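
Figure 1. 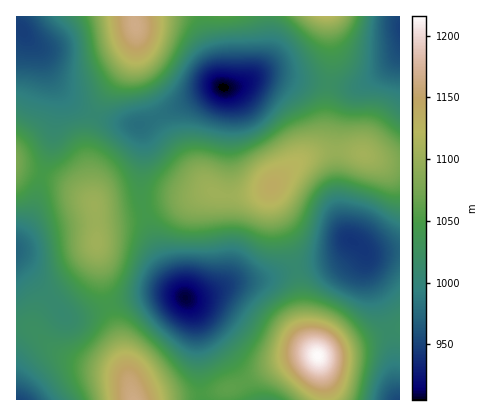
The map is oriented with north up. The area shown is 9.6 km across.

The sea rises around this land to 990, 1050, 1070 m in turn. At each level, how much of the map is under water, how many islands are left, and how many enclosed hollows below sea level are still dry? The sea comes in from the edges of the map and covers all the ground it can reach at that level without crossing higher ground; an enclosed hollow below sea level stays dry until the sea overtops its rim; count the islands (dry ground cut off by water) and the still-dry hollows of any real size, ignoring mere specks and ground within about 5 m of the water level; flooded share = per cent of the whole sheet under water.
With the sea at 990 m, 10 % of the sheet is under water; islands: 0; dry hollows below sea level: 2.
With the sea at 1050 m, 63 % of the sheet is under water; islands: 1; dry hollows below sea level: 0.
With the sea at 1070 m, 74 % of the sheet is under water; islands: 1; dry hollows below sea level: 0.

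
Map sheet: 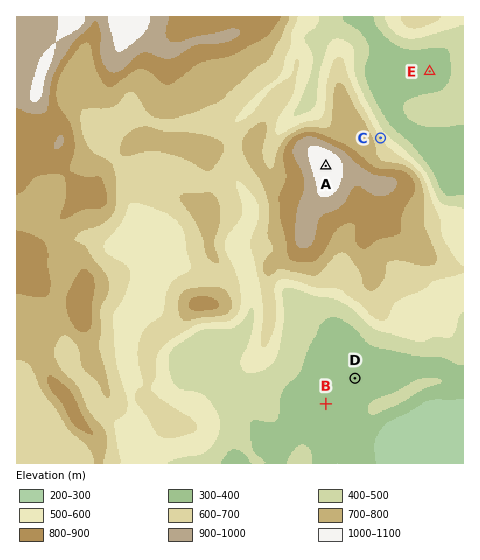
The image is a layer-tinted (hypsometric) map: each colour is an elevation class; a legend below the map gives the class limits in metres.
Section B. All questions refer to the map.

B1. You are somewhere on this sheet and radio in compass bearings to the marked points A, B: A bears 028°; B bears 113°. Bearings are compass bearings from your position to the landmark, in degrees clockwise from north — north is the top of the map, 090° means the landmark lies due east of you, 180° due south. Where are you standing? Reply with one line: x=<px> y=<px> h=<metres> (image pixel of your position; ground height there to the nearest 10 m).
x=223 y=360 h=440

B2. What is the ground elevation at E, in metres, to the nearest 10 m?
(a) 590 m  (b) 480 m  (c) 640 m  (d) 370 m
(d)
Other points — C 600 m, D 330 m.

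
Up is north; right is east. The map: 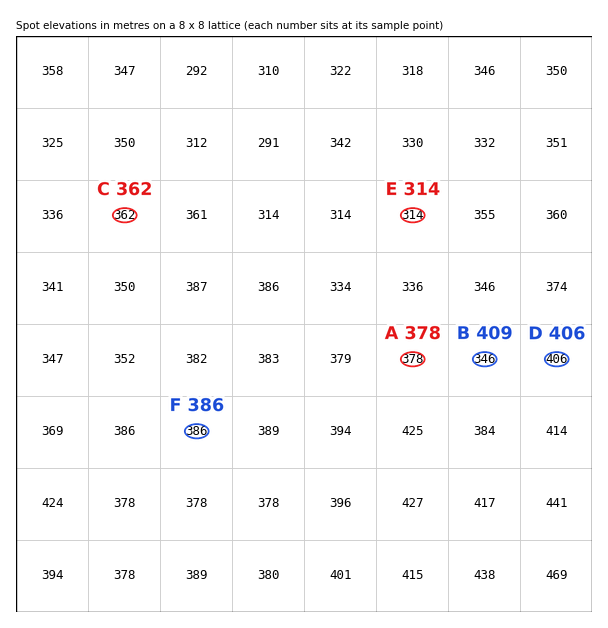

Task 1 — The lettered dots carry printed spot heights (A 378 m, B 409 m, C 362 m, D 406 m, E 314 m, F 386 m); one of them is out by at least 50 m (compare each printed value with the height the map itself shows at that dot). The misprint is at B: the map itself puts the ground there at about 346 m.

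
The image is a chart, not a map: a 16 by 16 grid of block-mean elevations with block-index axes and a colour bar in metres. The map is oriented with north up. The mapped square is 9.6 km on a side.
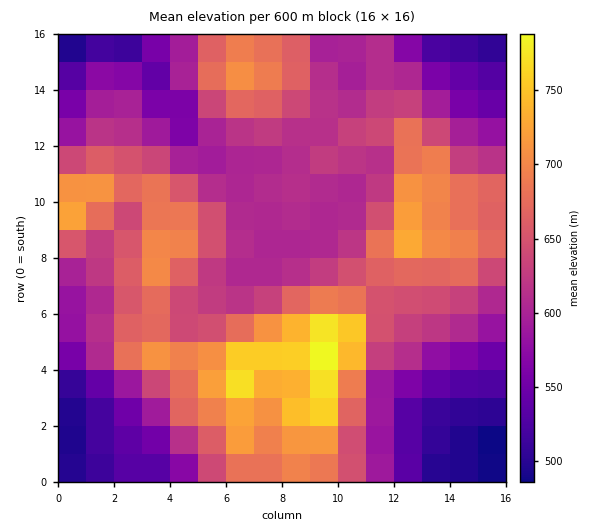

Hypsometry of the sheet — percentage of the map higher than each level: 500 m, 97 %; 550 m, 84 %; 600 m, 71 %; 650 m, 36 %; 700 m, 14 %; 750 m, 4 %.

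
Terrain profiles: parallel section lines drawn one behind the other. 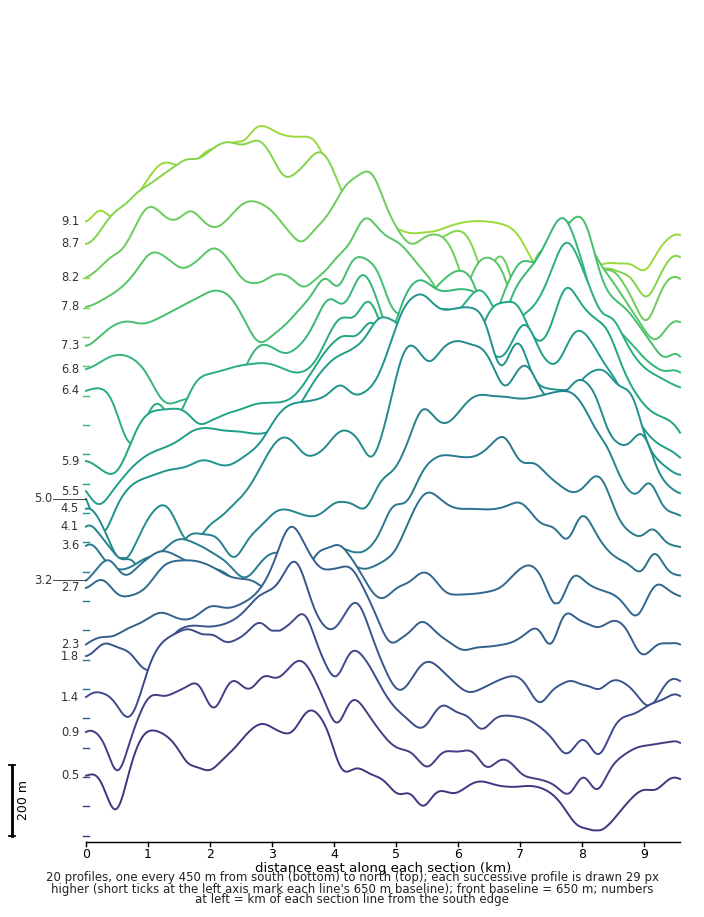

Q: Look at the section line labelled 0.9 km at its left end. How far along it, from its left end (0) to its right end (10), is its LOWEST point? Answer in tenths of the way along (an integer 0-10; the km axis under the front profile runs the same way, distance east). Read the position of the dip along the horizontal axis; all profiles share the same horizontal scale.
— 8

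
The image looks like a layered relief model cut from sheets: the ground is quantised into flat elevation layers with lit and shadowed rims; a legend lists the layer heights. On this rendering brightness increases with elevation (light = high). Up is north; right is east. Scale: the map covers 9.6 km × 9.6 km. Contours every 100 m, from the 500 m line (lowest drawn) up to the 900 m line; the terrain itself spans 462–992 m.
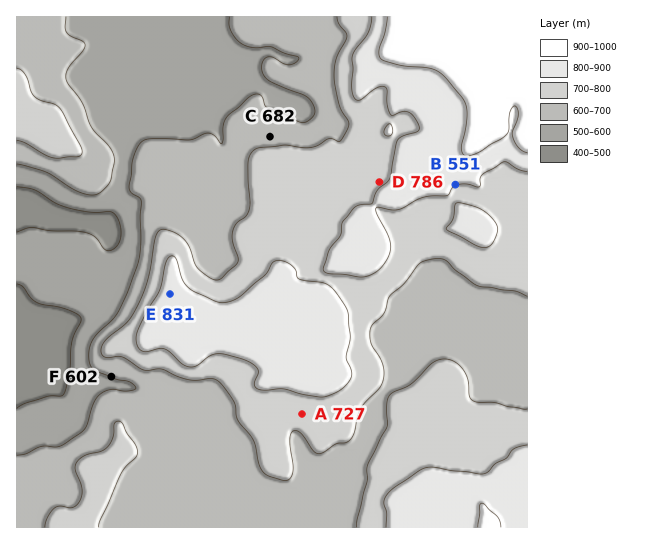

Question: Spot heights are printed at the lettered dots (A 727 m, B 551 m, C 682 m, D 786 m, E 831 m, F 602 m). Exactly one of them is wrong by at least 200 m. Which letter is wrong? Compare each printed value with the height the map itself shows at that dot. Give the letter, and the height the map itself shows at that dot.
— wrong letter B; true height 801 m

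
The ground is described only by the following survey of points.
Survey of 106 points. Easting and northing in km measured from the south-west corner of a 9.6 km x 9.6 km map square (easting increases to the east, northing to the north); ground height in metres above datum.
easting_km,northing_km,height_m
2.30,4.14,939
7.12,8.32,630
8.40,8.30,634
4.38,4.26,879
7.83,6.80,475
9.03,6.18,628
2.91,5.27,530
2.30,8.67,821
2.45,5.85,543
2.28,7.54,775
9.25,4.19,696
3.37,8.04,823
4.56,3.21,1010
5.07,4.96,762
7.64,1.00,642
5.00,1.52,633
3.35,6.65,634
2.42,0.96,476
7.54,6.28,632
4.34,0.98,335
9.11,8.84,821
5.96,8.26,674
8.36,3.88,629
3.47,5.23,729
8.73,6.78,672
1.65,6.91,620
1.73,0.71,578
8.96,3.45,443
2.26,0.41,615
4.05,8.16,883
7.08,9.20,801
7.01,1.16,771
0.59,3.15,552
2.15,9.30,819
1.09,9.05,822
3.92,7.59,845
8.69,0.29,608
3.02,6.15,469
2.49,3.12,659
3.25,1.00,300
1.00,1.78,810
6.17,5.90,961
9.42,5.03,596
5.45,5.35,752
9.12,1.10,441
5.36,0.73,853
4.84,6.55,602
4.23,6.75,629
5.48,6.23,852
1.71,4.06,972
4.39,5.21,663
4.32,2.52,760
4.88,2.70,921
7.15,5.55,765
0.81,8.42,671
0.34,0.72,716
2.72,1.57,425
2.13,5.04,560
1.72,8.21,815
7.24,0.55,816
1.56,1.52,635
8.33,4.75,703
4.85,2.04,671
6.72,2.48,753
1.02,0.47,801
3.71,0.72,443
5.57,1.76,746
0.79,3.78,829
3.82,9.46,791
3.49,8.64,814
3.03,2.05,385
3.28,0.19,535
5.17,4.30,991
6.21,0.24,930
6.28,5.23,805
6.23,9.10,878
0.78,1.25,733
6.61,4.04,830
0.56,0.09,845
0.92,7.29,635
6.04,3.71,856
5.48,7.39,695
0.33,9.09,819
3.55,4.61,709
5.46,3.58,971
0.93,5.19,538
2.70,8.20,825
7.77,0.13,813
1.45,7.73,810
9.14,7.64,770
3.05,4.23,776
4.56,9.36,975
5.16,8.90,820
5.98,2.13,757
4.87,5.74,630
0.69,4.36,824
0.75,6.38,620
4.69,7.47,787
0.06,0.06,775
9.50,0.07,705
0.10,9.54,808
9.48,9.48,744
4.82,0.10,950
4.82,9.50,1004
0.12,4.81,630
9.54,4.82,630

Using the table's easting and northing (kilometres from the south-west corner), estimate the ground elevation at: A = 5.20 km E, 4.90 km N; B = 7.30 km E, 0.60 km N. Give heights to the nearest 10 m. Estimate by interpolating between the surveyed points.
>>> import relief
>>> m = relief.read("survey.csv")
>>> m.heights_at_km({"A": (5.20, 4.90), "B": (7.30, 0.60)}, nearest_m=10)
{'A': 810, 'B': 800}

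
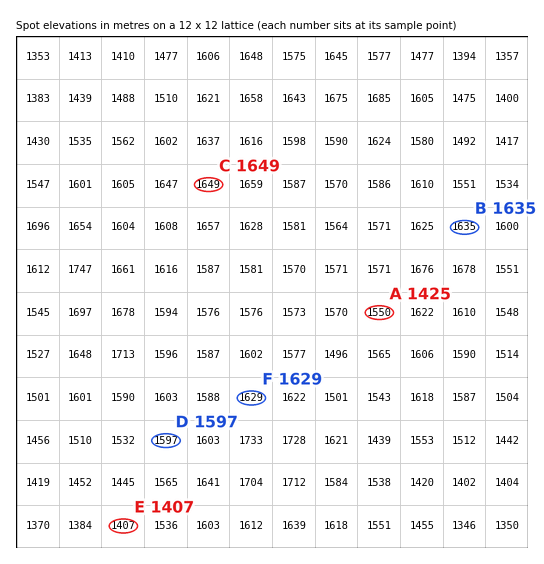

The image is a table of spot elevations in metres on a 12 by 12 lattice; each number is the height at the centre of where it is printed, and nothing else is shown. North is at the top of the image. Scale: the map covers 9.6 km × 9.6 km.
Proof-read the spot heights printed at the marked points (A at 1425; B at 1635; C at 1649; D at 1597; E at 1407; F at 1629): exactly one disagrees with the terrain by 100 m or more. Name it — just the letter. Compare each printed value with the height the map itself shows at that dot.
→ A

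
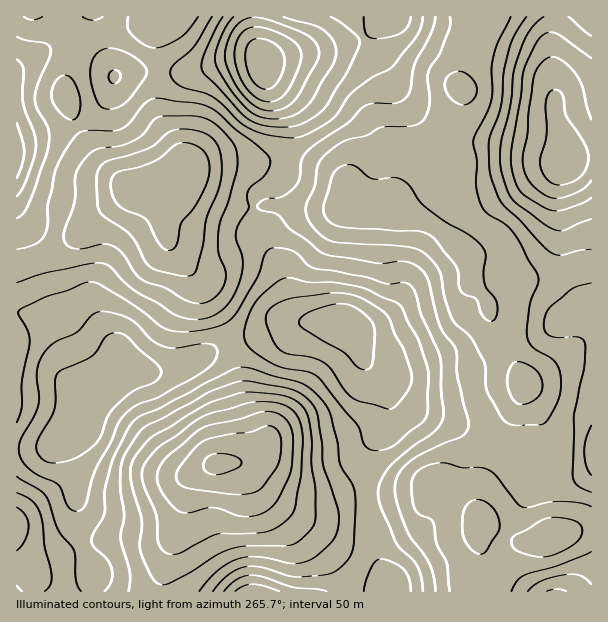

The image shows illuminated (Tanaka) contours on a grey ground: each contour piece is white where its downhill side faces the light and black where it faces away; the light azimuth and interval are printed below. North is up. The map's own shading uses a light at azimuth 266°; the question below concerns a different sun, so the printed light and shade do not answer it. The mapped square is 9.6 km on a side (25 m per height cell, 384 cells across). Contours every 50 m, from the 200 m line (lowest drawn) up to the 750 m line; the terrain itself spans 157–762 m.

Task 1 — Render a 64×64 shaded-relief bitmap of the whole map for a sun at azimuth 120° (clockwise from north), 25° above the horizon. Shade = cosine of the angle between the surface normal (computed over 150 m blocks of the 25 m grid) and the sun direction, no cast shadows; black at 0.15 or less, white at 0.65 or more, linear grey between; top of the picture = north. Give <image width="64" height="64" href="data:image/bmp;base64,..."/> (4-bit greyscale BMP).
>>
<image width="64" height="64" href="data:image/bmp;base64,Qk12CAAAAAAAAHYAAAAoAAAAQAAAAEAAAAABAAQAAAAAAAAIAAATCwAAEwsAABAAAAAAAAAAAAAAABEREQAiIiIAMzMzAERERABVVVUAZmZmAHd3dwCIiIgAmZmZAKqqqgC7u7sAzMzMAN3d3QDu7u4A////AIiaq6mGVEV4mrzf//7Kmaq6qZq7qXQzM0Z4mr3u7KmHiZq7uYdURWiau97//bqZq7u6q7u5dTM0Roiau83dypiZmquqmGVFZ5q7ze/tupmru7u7u6mGRERWeJqrvN3cqaqqqqmIZUVnirvM3t26qqu7u7u7qYZVVmZ4mZmqvd3Lu7qqmYdlRVaJq7zMzLuqq7y7u7qXd2Vmd3mZiImrzdzMy6mHd2VERXmqu7vLu7u7u8zLuoZmZmZneamHd4m8zMzMuXZVVUREaKqqqru7u7u7zMuphlVnZmZ5qodlZ5q7vNy5dkRVRERomqqZqrvMu7u8zKh2RXdmZmiql1RGeJqrzLl2RERERFeaupmau8zMu7vMqGVFeHZmZ5qoZEVmeJq8uoZERERFZ5q6qZq7zMzLu7unZUVoh2Znmql2VWZniJu6hUREREVnmqqqqqvN3My7u5dURGiIZmeJmYd3d3d4iaqGQzMzRVeJqqqqu83dzMuql0M0Z4h2Z4mZiIiZh4iHiIZDIiI0RniJqqu7ze7cy6mHQiNXiId3iZmIiaupmYdndUIREjM0VmiaqrvN7u3LqYdCEjV4h3eJmIiJvMu6mGZlMgABIjM0RomZq73v7cuph1IRI1Z3d4iIiIm83cupdlUxAAESIiI1Z4iJve/+3LqYZCESRWd3iIh3iazu3LqXZUIAARIhESRVZ3is7/7buph1MiI0VmeIiIeJrO/uy6l2QhABIiEAI0RVVpve/su6qYdDMzRWZ3iJmImr3u7cupdTEREiIQATRERFes3uy6qZl1RDNFVmd4mpmrvN7t3LqFMhEiIREBIzM0RorN3LqYiYZVQ0VWd3eau7u7zd3cupdTIiIhEQATMzNFeKvLuod4d2VERVZ3Zoq8zMu8zMy6mGVDMzEREBIzNERXiqqqh3dmZUNFVmdmerzNzLzMy7qYh1REQyIREiNEREZ5qqqYd2ZUM0VWZlVpu8zMzdzLqqmYdlVVQyEiM1VVVWiaqph3ZlQyNWZlVWirvMzN3cuqqqmHZmZ2QzM0VnZlZ4mqmHdmZUM0VmVVZ5qru83ty6q7uph3eJl2VFZniHZmeZmYd2ZlRERWZmZ4iZqrvd3LqrvLmHeJqqh2Z4iZh3d4iId2ZlVFVVZnd4mIiJqszLuqu8uXd4mrupiJmaqYeIiHd2ZmZUVWZmeImph3iZu7qqu7u5dneau8uqqqqqmIiIdmVVZlRFZ3eImruod4iqqZqru6mHZ4mrzMzMu6qZmZl3ZlVVVEVnd4mrzLmHeJqpmau6qYd3iJq93u7cu7qrupd2ZlVURFd3iarMy6mIqqqZqqqZiIiImbze/+3Lu7zLqHd3ZUREV3eJqrzMu6qqqqqqmYiIiIiJrN7/7cu7vMy5iImGVDNXiImqvMu7u7u7u7qYh3iZiImr3u7ty6q7y7qYmphkM1eJmZq7u7u7u7q7u6h3d4mZmavN7t3Lqau7qqmaqWVDV4mZmau6qqqqqqu7qXZmiZqqqrzdzLqYmqqqqaqpdlRXiZmZmqmYmYmZmru5hlVomru7q7zLuoiJqqqqqqmHZniZmZqqmHd4d3iJq7qXZWeKu8y6q7upl3iaqqqqqodneJmZmqqYdmdmZmeaupdmZ4q7zcuquqmYd4qqqqqqmHeImZmaqph2ZmZURXmqmHZniavN3LqpmIh3iaqqqqqYiIiIiJqqmHZmZlREZ5mIh3eJq83cuqmId2Z5qqqqqpmIiIiImqmYZmZVVURWeIiIiImr3d3KmYdmVWiZqqmpmZiImYiZmYdlVURVVUVmd4mZmZve3cqYh2VEVoiZmZmZiIiZmZmYhkREI0VVVVVXiZqpm97uyoiHVDNFeIiImZmYiJqrupiGQzMRNFVVREZ4mZmb3u7bmIdUMzRnh3eJmZmJq7zLqYdDIgEjRVVDRWd4iJve7typmGQzNGiHd4mZmZmrzNy6mGQhABNEVEM0VmZnis3d3LqpdTM1aIh3iJmZmbzd3cuphTEAEjREQzRERFZ5vd3LqqmFQ0VniHd4mZmZvd7tzLqXQxESNEREQzMzNGirzLupmHVDNGeIdniJmZms7u7cu6hkMiJFVFVEMzMjV4q7qph3ZTMzVnd2Z3iJmaze7tzLqHVEM0VmVlQzMzNWeaqYhmVUMiJFZ3Zmd3iave7u3MuYZkRFV3d2ZUNERFZ4mphlRDMiIjRWZmZmd4q97/7cupdmRFZomYdlQ0VVVWiaqGQyIiIiM1ZmZmZnib3v/+y5h2Y0VnirqGUzRWVVZ5qpdTIiIiIzVmZmVWeJvO///bl2VTNFaKy5dTNFZmVnmrqGMhIjIiNWZmVUVnms7//+yXZVMjRorMp1M0Z3dniru5ZCESMyM0ZmZVRFeaze//7KhlRDI1esy5ZEV4mIiazLp0IRIzM0VWZVREVom97//sqHZVQzR5vMp1VnmqqavNynUyEiMzRWZlQzRGiazv/+yodmdkRGm8y5d3mru8zd3bhUMiMzNFZmUzNEZ5rN//7Kh3eHZVaKu6mIirvN7u7tuWVERDNFZmVDI0Vnmr3v/sqHd5mHd4mqqYiavM3v//7KdmZVVVZ3ZUMiNFeKve/+yoeImamIiJmId4m8zf///sqYh3ZmZ4h2QxE0Vom97/7Kh4iZqpmIh2ZneKvN7//+ypmZmHd4mYZTESNWeKzv/tqHd4mrqph2VVZ4mr3v//7KmZqpiImqh1MRI0Z4q97+25h3"/>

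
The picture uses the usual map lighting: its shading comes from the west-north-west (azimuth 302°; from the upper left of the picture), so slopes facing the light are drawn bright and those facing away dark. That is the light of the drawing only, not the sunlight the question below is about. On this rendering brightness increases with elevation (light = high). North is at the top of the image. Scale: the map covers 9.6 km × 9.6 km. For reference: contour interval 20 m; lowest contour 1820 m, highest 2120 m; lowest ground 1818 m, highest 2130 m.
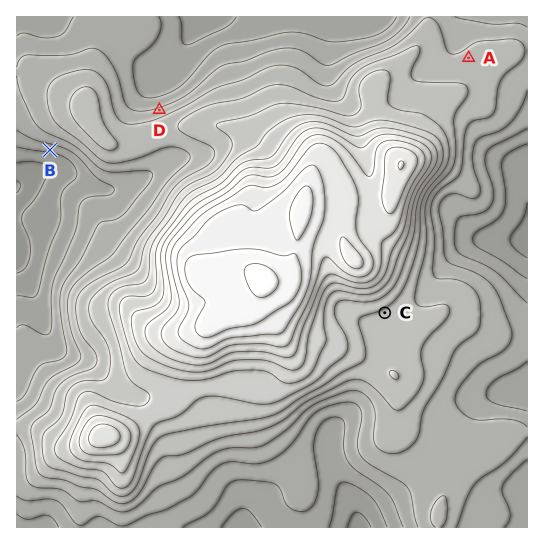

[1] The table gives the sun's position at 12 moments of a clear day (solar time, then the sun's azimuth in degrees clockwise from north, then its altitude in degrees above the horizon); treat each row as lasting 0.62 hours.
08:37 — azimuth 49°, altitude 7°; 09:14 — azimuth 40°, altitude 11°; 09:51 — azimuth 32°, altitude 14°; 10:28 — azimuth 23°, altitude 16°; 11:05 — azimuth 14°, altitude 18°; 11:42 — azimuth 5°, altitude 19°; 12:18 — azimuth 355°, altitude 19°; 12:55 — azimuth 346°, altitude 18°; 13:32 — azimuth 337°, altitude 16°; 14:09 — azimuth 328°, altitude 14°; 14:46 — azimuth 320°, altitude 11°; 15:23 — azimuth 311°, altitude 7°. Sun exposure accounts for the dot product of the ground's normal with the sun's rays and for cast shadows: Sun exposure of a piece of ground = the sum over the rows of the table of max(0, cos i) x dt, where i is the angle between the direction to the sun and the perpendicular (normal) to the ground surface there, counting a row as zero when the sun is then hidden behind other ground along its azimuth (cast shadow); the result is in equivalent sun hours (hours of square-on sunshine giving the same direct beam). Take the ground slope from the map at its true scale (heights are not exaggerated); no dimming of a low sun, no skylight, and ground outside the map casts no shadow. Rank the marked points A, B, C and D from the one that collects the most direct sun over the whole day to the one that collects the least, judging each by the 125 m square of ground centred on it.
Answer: D > A > C > B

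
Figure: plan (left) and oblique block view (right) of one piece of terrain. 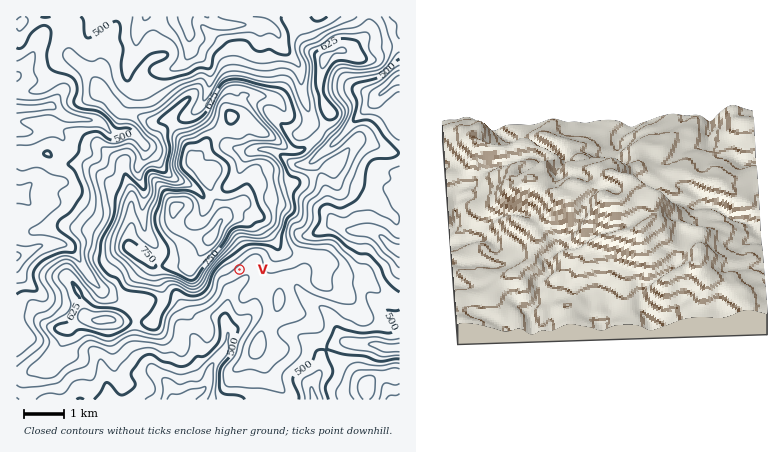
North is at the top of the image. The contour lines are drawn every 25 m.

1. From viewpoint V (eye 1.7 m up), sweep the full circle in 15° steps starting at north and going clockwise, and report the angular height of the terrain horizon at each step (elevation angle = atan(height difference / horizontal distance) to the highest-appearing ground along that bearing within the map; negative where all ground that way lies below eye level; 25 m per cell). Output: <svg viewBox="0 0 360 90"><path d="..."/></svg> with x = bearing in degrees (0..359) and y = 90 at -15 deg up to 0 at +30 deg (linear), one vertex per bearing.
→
<svg viewBox="0 0 360 90"><path d="M0 40l15 1 15 4 15 5 15 3 15 2 15 3 15 2 15-1 15 0 15 1 15-1 15 2 15 3 15-3 15-2 15-7 15-9 15-5 15-5 15-3 15-1 15 3 15 5"/></svg>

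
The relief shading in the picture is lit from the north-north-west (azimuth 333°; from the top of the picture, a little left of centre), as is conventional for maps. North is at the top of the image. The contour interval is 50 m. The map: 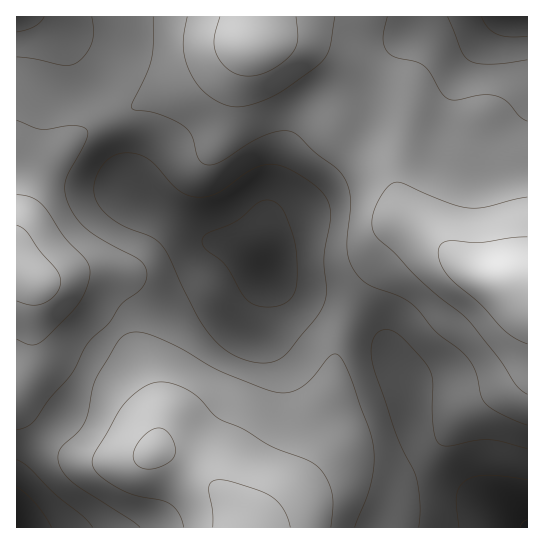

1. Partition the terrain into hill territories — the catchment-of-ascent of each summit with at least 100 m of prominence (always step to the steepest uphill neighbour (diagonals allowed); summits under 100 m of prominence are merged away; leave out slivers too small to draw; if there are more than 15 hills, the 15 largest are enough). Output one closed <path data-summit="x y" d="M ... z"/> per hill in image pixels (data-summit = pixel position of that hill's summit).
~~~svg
<path data-summit="245 527" d="M242 261l-8 0-8 4-25 27-11 7-27 10-33 8-11 8-18 20-6 9-30 60-34 39-14 20 0 55 510-1-22-16-44-24-26-20-12-14-10-22-5-33-7-21-17-36-13-16-30-18-48-15-14-8-13-12z"/><path data-summit="514 283" d="M527 16l-92 0-30 23-18 20-16 28-6 16-2 22-12 22-41 49-17 13-24 13 2 37-4 14 20 16 54 18 30 18 13 16 17 36 7 21 5 33 10 22 12 14 26 20 44 24 22 17z"/><path data-summit="253 41" d="M434 16l-395 1 15 10 10 12 12 31 33 63 16 49 6 8 14 11 57 36 33 12 22 18 10 5 4-13-2-37 24-13 17-13 37-43 14-24 7-35 19-35 18-20z"/><path data-summit="33 279" d="M38 16l-22 1 1 459 14-23 32-35 32-64 24-29 14-9 30-7 30-12 8-5 29-29 12-2 14 5-21-17-33-12-57-36-14-11-6-8-16-49-33-63-12-31-10-12z"/>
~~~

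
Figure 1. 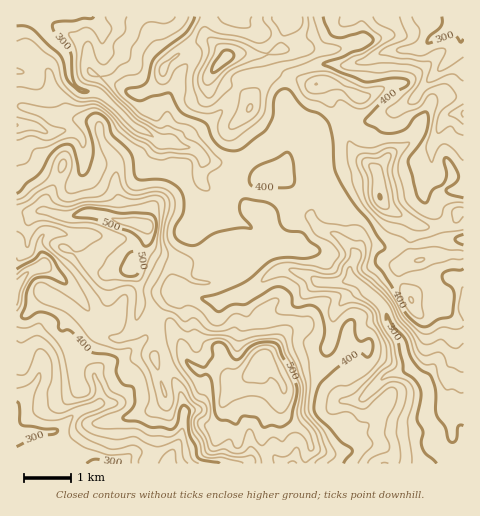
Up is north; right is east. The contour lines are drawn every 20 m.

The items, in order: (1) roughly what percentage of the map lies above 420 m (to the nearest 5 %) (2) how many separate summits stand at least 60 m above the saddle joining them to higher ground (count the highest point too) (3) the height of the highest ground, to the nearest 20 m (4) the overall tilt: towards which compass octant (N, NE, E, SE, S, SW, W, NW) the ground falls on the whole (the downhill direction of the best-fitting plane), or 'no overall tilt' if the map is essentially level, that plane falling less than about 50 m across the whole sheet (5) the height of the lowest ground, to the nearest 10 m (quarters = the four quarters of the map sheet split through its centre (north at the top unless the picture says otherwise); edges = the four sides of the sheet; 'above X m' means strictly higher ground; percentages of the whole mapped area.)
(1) Roughly 30 % of the ground is higher than 420 m.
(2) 4 summits rise at least 60 m above their surroundings.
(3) The highest point reaches roughly 560 m.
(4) On the whole the map has no overall tilt.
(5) The lowest point is down at roughly 290 m.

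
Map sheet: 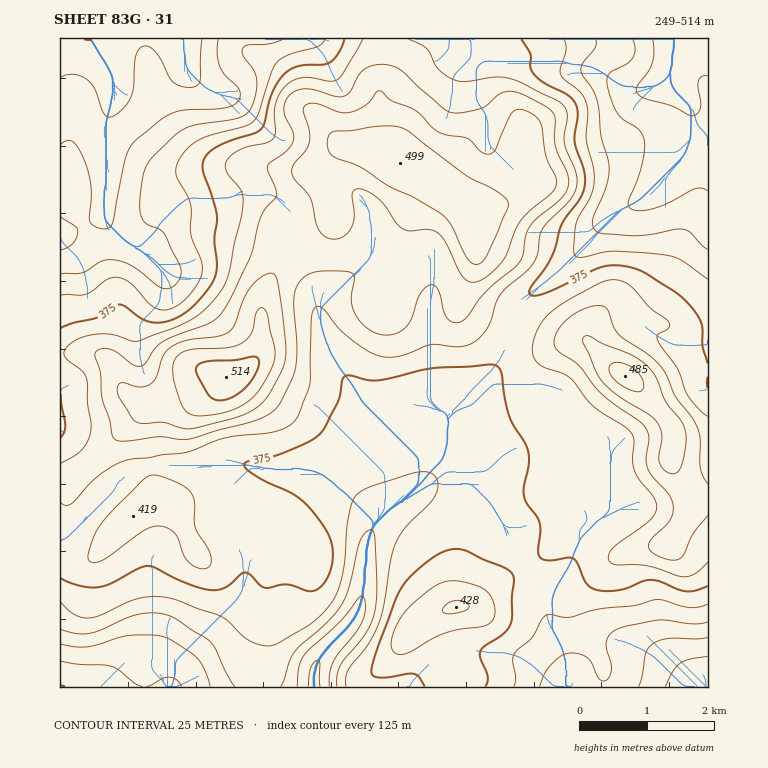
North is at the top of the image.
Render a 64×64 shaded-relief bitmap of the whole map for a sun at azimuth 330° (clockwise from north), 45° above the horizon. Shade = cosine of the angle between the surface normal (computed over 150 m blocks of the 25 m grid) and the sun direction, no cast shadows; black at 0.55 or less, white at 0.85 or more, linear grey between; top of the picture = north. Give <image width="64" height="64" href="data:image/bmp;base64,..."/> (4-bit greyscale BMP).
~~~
<image width="64" height="64" href="data:image/bmp;base64,Qk12CAAAAAAAAHYAAAAoAAAAQAAAAEAAAAABAAQAAAAAAAAIAAATCwAAEwsAABAAAAAAAAAAAAAAABEREQAiIiIAMzMzAERERABVVVUAZmZmAHd3dwCIiIgAmZmZAKqqqgC7u7sAzMzMAN3d3QDu7u4A////AGZnd4d3d4iIh3d2VWm7uYdmaImId3d3ZmZ4h3ZmZmZmZmZ3d3d3eIiHd3ZUWby6l2VniZiHd3dmZneId2ZmZmZVVmd3d3d3iId3ZlNHvdypdVZ4mId3d2ZmZ4h3d2ZmZlVFVmd2dmd4h3dmQiSc7cqGVWeId2ZmZmZneHd2ZmVVVENFZmZmZneHd2ZTElne3KhlVWZmVVZmZmd3d2ZlVVVVQzRVZmZmd3d3dmQhJa3dyoZURVVFVmZmZmZmZVVVRGZUM0VVZmZnd3d3ZkISat3LqXZUVVVmZ3dmZmVVVVVEd2VEREVWZmZ3d3d3ZCFIvMu6mHZmZmZ3d3ZVVVVVVVV3dmVERVZmZmeId3d1Qjaru7uqmYh3d3d4dlVFVVVVRWZmZlVVVmZVZ4h3d3ZTNpu7u7uqqYd3Z3iHZVVVVVREZmVmZmZmZVVneId3dlRGiqqqqqqpmHd2d4h2ZVVVVER3ZlZnd3dmZmd4h3d3ZEWKqqqqqpmZiHdniIdmVERFVZmHVWZ3iHd3d3d3d3dlRoqqqqqZmZmYh3d4mYdlVVVWmZh1VWeIiId3d3d3d3VViamZmZmIiJmYd3iamYh3ZmaJmYZUVniIh3d3d3iIdlV5qZmZmYiIiJmIiJqqqqmGZniaqGVVZ4iId3d4iIiHZXmqmZmZiIiIiIiIiaq7u5dmd4mqhlVnd4iIiIiIiIdmaJqZmZmYiIiIiIiImau7qHZmeKupd3d3eIiIiIiIiHZniZmZmZiIiIiIh3iImaqYd2ZnmrqYiIeIiZmZmYiId2Z4iZmZiIiIiIiId3iIiIiHdlZ5qqmZiIiJmZmZiIh3Zmd4iIiIiJmIiIiIiHd3d3iHZWeJmZmIiIiIiIiIiHd3d3eIiIiImZiId4iIh3ZmeKl2VniIiIiIiIh3d3eHd3d3d3iIiIiZmIh3eIiIh2ZnuphlVnd2Zmd3d2ZmZ3d3d3d3eIiIiImYiHd4iJqYdma6qXZVVVVERVZmZVVmd3d3d3eIiIiIiIiId3eImqmGZqqql1RERDIiNFVVVVZnd3d4iIiIiIiIiIh3d3iJqYdmmZmYdURUMhASNFVVZnd3d4iIiIiIiIh4iIh3d3eIh3eZmZiHZmZUIQATRVZmd3d3eIiIiIiIiIiIiHdmVniIiJmZiIiHd3ZTIRI1VmZ3d3d3iIiIiIiIiIiIdmVVaIiImZmYiZmIiHZDIjRWZnd3d3d3d3eIiJmIiIh2VVZniIiJmpmZqpiIh2VDNFVmd3d3Zmd3d3iImYiIh3ZWZnd3d3eJmZq7qYiIh2QzRWd3d3ZlZmZmd4iYh3d3d3eId3d3d3iZmruqmaqphkNFZ3d3ZlVVZmZmeIiHZmeJmZmIh3eIiZmavMu7u7uoZEVmd3dmVVVVVVZniIh2Z4q7qpiIiKqqqpq83dzMzLp1VWZ3dmZVVVVVVWeJmYh4iaqqmHd3u7u6qr3u7cy7uoZVZ3d2ZmZWZmVVZ4maqZmJmZmHd3e7u7qavO7ty7updmZnd3d2ZmZ3dlVniaq7qpiIiIh3d6qqqZmrzu3Lu6l2Zmd4iHd3d3h3ZWeJqru7qHd4iIiImqqpmZq83cy7uYZmZ4iIiHd3iIdlVniau8uph3iJmIiqqqmYmavNzMu6h2VneJmYh3eIh2REZ4q7y7qYiJmYiKqrupmZmrzMzLuXZWZ4iZmHd3iHVDM0aKvMu6mZmZiIqqu6qZmZqru7u5hmZmeImYh3eIdkIiNFirzLuqmZmZmqq7qpmIiZqqu6mHZmZ3iIiHd4iGVDMzRXq8y7qpmZmaqqqpmIiIiZqqqYd3dmZ4iId3iIdlRERFaKu7u6qpmZmZmpmIiIiJmqqpmId2ZneId3d4h2VVVVVWiru7uqmYiImZmId4iJmaqqmYiHZVZ4h3ZniIdlREVVV4qqu6qpiIiImZh3iJmZmqqZmZh2VniHdmZ4iHZDM0RFeJqqqqmId3iJmIeImZmZqpmZmYdmeId2ZniId1QiEiNXiZmqqpl3d4mZiHiJmImamYiJmHd3d3dmd4iHdkMQEjVniZmqmXd3iZmYiIiIiJmYh4iId3ZmZ3d4iIiIdTIRNFZ4iZmZiHeJmZiIiIiIiIiHd4d2ZmZneIiZmZiHZDNFVneImZmIeImaqZiIiIiIiZiHd2ZmZneJmZmZiIh2VVVmZ3iJmYiIiZqqqZmZmZmaqph2Znd4iJmZmZmId3dmZnd3eIiYiIiJmqqqqru7qqu7qYd3iIiJmZmJmYd3d2Znd3d3iJiIiImaq7u7vMzMu7uqmImZmZmZmYiZmHZlZmeIh3eIiIiIiaqqu7vM3dy6mZmaqqqpmZmpmZmZhlRFZ4iIiIiJiIiJqqqru8zd3bmImaqqqqqZmaqpmZmHZERWeJiIiImYh4mZmqu7vMzdypiZqruqqpmJmqqqqpmGVVZ4mZmYmJiHiZmZqqqqq8zcuqqruqmZmZmaqqqqqql2ZniZmZmImYiJmZmZqpmZq93cu7u6mYiZmZmqu7uruph3d4iZmYiZiIiZiImZmIeKzd3Lu7upmImZmZqruqqqmIdmZniZmZmZiJmIiJmYd3m83Mu7u7qZiIiImZqpmId3d2ZVZ4mZmZmZmYiImZmHiavMu7u7uqmIiIiIiIiHZmZmZlVWiZmZmZmZiIiZmZiJq7u7u7uqmZiIiIiIiId2ZmZnZmeJmZmZmIiIiJmqmZmru7u7uqmZmIiZmYiIiIdmZnd2Z4mZ"/>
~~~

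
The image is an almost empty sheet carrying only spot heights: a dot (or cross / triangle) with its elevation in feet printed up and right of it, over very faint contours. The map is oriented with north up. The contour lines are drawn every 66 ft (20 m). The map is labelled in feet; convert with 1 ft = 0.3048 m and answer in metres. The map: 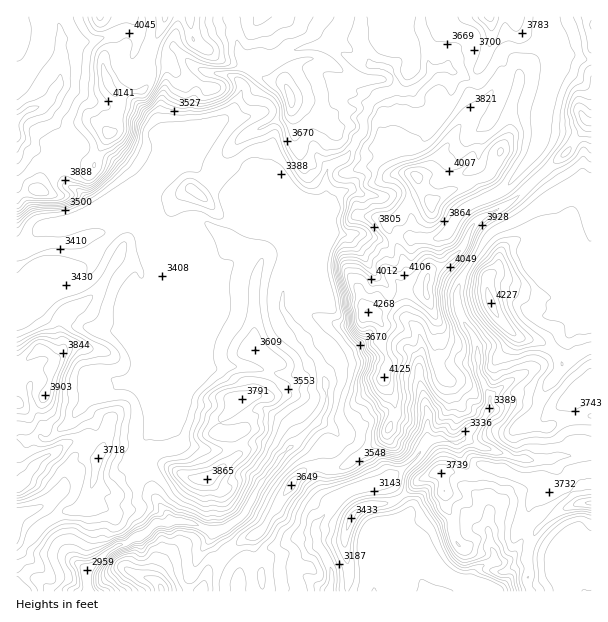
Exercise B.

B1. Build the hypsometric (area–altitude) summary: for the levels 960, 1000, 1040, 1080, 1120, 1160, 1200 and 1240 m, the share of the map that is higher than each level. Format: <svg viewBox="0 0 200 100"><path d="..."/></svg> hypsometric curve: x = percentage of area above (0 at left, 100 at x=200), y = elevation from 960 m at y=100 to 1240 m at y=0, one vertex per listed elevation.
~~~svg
<svg viewBox="0 0 200 100"><path d="M193 100l-7-14-36-15-35-14-27-14-40-14-24-15-14-14"/></svg>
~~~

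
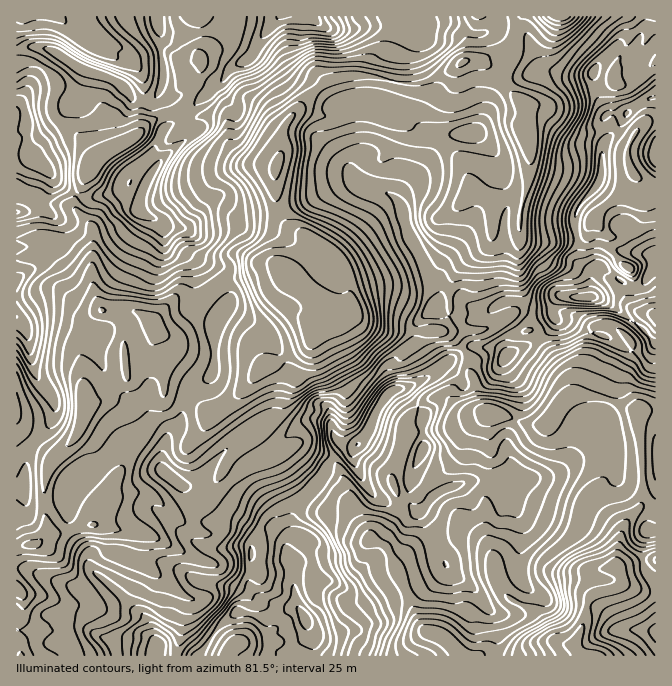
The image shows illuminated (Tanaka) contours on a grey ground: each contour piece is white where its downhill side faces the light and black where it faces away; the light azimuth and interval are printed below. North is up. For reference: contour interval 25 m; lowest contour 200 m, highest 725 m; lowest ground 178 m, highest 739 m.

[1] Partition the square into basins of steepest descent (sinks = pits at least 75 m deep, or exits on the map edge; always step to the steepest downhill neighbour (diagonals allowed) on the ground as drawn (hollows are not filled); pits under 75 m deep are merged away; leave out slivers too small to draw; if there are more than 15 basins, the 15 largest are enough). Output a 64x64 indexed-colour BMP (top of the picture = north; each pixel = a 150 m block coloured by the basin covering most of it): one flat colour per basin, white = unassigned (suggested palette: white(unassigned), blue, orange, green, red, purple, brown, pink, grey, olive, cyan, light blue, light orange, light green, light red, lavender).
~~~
<image width="64" height="64" href="data:image/bmp;base64,Qk12CAAAAAAAAHYAAAAoAAAAQAAAAEAAAAABAAQAAAAAAAAIAAATCwAAEwsAABAAAAAAAAAA////ALR3HwAOf/8ALKAsACgn1gC9Z5QAS1aMAMJ34wB/f38AIr28AM++FwDox64AeLv/AIrfmACWmP8A1bDFABERERERERFEREERERERESIiIiIiIiIiIiIiIiIiIiIiERERERERREREQRERERERIiIiIiIiIiIiIiIiIiIiIiIRERERREREREREERERERIiIiIiIiIiIiIiIiIiIiIiIkREERRERERERERBEREREiIiIiIiIiIiIiIiIiIiIiIiREREREREREREREREREESIiIiIiIiIiIiIiIiIiIiIiJERERERERERERERERBEREiIiIiIiIiIiIiIiIiIiIiIkRERERERERERERERBERESIiIiIiIiIiIiIiIiIiIiIiRERERERERERERERBERERIiIiIiIiIiIiIiIiIiIiIiJEREREREREREREREERESIiIiIiIiIiIiIiIiIiIiIiIkREREREREREREREQRESIiIiIiIiIiIiIiIiIiIiIiIiREREREREREREREREERIiIiIiIiIiIiIiIiIiIiIiIiJEREREREREREREREQREiIiIiIiIiIiIiIiIiIiIiIiIkREREREREREREREQRETIiIiIiIiIiIiIiIiIiIiIiIiREREREREREREQRERETMiIiIiIiIiIiIiIiIiIiIiIiJEREREREREREQRERERMyIiIiIiIiIiIiIiIiIiIiIiIkREREREREREQRERERMzEiIiIiIiIiIiIiIiIiIiIiIiRERERERERERBERERMzESIiIiIiIiIiIiIiIiIiIiIiJERERERERERBERERMzMREiIiIiIiIiIiIiIiIiIiIiIkRERERERERBERERMzMRERIiIiIiIiIiIiIiIiIiIiIiREREREREREERERMzMxERESIiIiIiIiIiIiIiIiIiIiJEREREREREQREREzMzEREREiIiIiIiIiIiIiIiIiIiIkRERERERERBERERMzMxEREzIiIiIiIiIiIiIiIiIiIiREREREREREQREREzMzMRETMyIiIiIiIiIiIiIiIiIiJERERERERERBERETMzMzEzMzMiIiIiIiIiIiIiIiIiIkREREREREREQRETMzMzMzMzMyIiIiIiIiIiIiIiIiIiRERERERERERBETMzMzMzMzMzMiIiIiIiIiIiIiIiIiJEREREREREREERMzMzMzMzMzMzIiIiIiIiIiIiIiIiIkREREREREREREMzMzMzMzMzMzMzIiIiIiIiIiIiIiIiRERERERERERERDMzMzMzMzMzMzMzIiIiIiIiIiIiIiJEREREREREREREMzMzMzMzMzMzMzESIiIiIiIiIiIiIkREREREREREREQzMzMzMzMzMzMzERESIhEiIiIiIiIiRERERERERERERDMzMzMzMzMzMzMREREREREiIiIiIiJEREREREREREREMzMzMzMzMzMzMxERERERERIiIiIiIUREREREREREREQzMzMzMzMzMzMzERERERERESIiIiIRREREREREREREQzMzMzMzMzMzMzMxERERERERIiIiERFEREREREREREQzMzMzMzMzMzMzMzMREREREREiIiEREURERERERERERDMzMzMzMzMzMzMzMxERERERERERERERREREREREREREMzMzMzMzMzMzMzMxERERERERERERERFEREREREREREQzMzMzMzMzMzMzMzEREREREREREREREUREREREREREQzMzMzMzMzMzMzMzMRERERERERERERERREREREREREQzMzMzMzMzMzMzMzMREREREREREREREREREUREREREQzMzMzMzMzMzMzMzMxERERERERERERERERERRERERERDMzMzMzMzMzMzMzMxERERERERERERERERERFERERERDMzMzMzMzMzMzMzMzERERERERERERERERERFERERERDMzMzMzMzMzMzMzMzMREREREREREREREREREURERERDMzMzMzMzMzMzMzMzMRERERERERERERERERERRBEREREzMzMzMzMzMzMzMzERERERERERERERERERERERERERETMzMzMzMzMzMzMxEREREREREREREREREREREREREREREzMzMzMzMzMzMzERERERERERERERERERERERERERERETMzMzMzMzMzMzMRERERERERERERERERERERERERERERETMzMzMzMzMzMxEREREREREREREREREREREREREREREREzMzMzMzMzMxERERERERERERERERERERERERERERERERMzMzMzMzMzERERERERERERERERERERERERERERERERMzMzMzMzMzMREREREREREREREREREREREREREREREREzMzMzMzMzMRERERERERERERERERERERERERERERVRERMzMzMzMzMxERERERERERERERERERERERERERERVVERETMzMzMzMzMzMxERERERERERERERERERERERERVVVRERETMzMzMzMzMzMRERERERERERERERERERERFVVVVVERERMzMzMzMzMzMxERERERERERERERERERERVVVVVVURERERMzMzMzMzMzERERERERERERERERERERVVVVVVURERERETMzMzMzMzMRERERERERERERERERVVVVVVVVVRERERERMzMzMzMzMzERERERERERERERERFVVVVVVVVVERERERETMzMzMzMzMREREREREREREREREVVVVVVVVVUREREREREzMxERERERERERERERERERERER"/>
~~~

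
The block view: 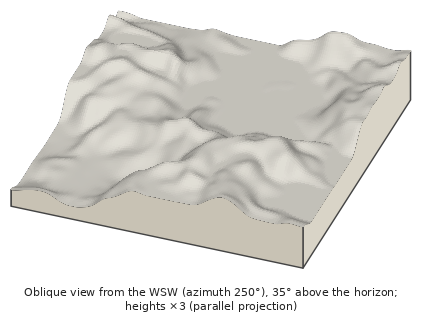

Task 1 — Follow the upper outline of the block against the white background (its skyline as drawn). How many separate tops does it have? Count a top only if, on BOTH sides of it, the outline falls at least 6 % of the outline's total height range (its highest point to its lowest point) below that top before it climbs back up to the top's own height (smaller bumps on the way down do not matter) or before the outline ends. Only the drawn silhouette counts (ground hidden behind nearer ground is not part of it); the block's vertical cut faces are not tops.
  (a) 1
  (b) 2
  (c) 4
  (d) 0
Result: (b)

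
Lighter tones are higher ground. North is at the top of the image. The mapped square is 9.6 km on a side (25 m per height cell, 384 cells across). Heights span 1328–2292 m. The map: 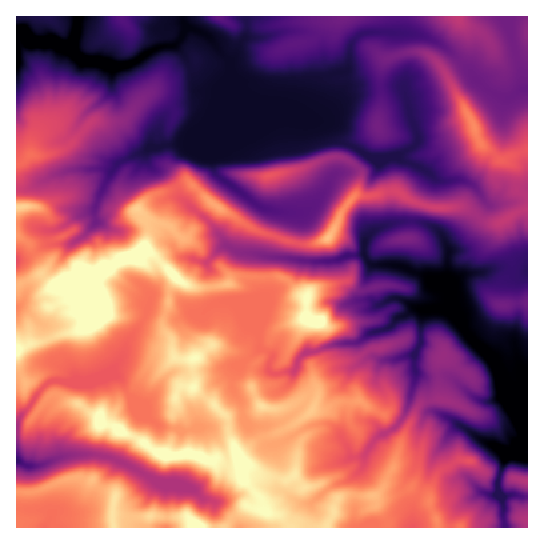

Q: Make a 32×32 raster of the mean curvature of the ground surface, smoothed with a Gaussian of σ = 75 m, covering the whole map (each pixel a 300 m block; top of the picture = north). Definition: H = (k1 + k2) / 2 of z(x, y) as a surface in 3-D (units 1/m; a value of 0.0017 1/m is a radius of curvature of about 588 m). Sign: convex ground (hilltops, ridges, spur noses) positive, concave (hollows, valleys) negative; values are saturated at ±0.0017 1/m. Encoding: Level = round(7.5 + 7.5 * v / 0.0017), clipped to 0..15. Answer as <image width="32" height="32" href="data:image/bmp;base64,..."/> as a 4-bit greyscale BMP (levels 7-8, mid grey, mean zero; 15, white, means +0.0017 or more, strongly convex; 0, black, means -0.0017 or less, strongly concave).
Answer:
<image width="32" height="32" href="data:image/bmp;base64,Qk12AgAAAAAAAHYAAAAoAAAAIAAAACAAAAABAAQAAAAAAAACAAATCwAAEwsAABAAAAAAAAAAAAAAABEREQAiIiIAMzMzAERERABVVVUAZmZmAHd3dwCIiIgAmZmZAKqqqgC7u7sAzMzMAN3d3QDu7u4A////AIiHaJjI73tXiXtlaGbJrA12Zme3hqIFy4U6qMdqhngI3tip9zIRl5dqx3eoiYg1OTGN6VAlJrm5fCeEfGamj202EAAG7/+5pFxmVGuITvYCh2eYz6dFTFd4h1souloQpHqGr+M2ZFo1eWZ4ZKdwbbQbnbyEW4Xnbri6m84oXelHsrc2d1i6g7ZJqHxbGqdqGZlVZlmWeUWVYddZa0SH+UiCVndmi6xWd7GaqFIovJKH3HaFVYta93drEALf0voWh3V66lR6VGd3i+/5IeXDZ1dZiH2WW0Z3dmi4FXoyRVrpaYd7ZklIZWZM9lVzmIZ9mbjL2DFL+Z+82rz3vqRVd3Y6W53crBKYVCAAKAAniIVnl3CYjcSNICOO/3LMvXR5dIR9FAOJuwjv1T/AOLcGiseaozW/mWK/oSQn8FIkq6i6yop0fLc89QRVUv76/s2TV0Jps5R6/jCvuGNcbqMiGGenQ1RXR9RLq//4fAVDZ4iom7p3c0YlZUMiS7FUWXa9moh4mJlIV3d3d2VJy4SG6Sp6mJyqWYd3d3d3WMhWefU5apuHbJeHd3d3d2aoVk60Z0mKlnrKdnd3d3h1llZ+NodaZ3QmqneHd3ZmV6c051eHnINEkzl5d3y5iGi8vqRph0EjyYx2Z0ZWiYl1dVMoimh8xXi5aGe8aYiJqYh4rIdY"/>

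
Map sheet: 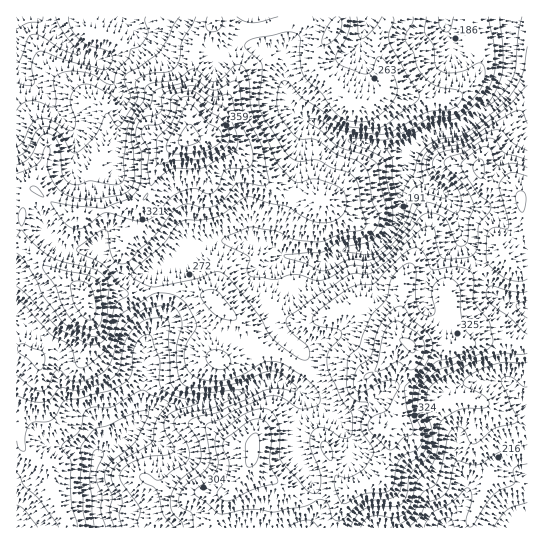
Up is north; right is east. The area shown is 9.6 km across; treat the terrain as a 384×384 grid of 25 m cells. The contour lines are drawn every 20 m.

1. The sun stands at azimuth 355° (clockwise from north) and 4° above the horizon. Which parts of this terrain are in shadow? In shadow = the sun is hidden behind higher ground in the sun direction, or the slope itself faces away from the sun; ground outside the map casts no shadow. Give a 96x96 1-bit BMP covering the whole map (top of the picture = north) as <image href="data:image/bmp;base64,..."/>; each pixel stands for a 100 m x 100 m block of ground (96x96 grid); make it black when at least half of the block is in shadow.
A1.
<image width="96" height="96" href="data:image/bmp;base64,Qk2+BAAAAAAAAD4AAAAoAAAAYAAAAGAAAAABAAEAAAAAAIAEAAATCwAAEwsAAAIAAAAAAAAA////AAAAAAAAAAAGAIAOB///gAAAAAAOAcAOB///wAAAAAAGAcAPB///wAAAAAAAA+APB///wAAAAAAAB+AAA///wAAAAAAAAOAAAf+/wAAAADAAAAAAAP8/AAAAAHAAAAAAAB48AAAAAAAAAAAAAAB8AAAAAAAAAAAAAAB8AAAAAAAAAAAAAAD8AAAAAwAAAAAAAAD8BAAAA4AAAAAAAAD8AAAAB8AAAAAAAAD8AAAAB8AAAAAAAAD8AAAAD+AAAAAAADg4AAAAH+AAAAAAADgAAAAAD+AAAAAAADAAAAAAD+AAAAAAAAAAAAAAH+AAAAAAAAAAYAAMH/AAAAAAAAAAYAAeP/AAAAAAAIAMcAAef/A//AAAAcAcAAA+f/B//4AAAeA+AAA///B//+AAAfA/8AA+//A///gAAfg//gAA//AD//wIAPw///4Af/AAf//8AD5///8AH+AAH//4AB5///8AD8AAAD/gAAZ///8AH8AAAAfAAAA///8AP8AAAAAAAAAf//8Af+cAAAAAAAAE//8A/++AAAAAAAAAD/8B//+AAAAAAAAAAAAB///AAAAAAAAAAAAD///gAAAAAAAAAAAH/4/wAAAAAAAAAAAP/w/4AAAAAAAAAAAeAB/8AAAAAAAAAAD4AB/8AAAAAAAAAAPwAB/+AAAAAAAAAAfgAA/+AAAAAAAAAB/AAAAcAAAAAAAAAB+AAAAAAAAAAAAAAD8AAAAAAAAAAAAAAD8AAAAAAAAAAAAAAD8AAAwAAAAAAAAAAAAAAB4AAAAAAAAAAAAAAB+AAAAAYAAAAACAAA/AAAAD+AAAAAAAAAHAAAAP/+AAAAAAAAHgQAAf//AAAAAADADA/AAP//gAAAAAHgAB/gAAP/gAAAAAHwAD/wAAH/wAAAAAH4AP/wAAABwAAAAAB/wf/wAAAAAAAAAAAP8P/4AAAAAAAAAAAAMP/4AAAAAAAAAAAAAH/5wAAAAAAAAAAAAH/74AAAAAAQAAAAAH/74AAAAA+wAAAAAP/7wAAAAD/AAAAAAf//gAAAAD/AAAAAA///AAAAAH+AAAAAA//+AAAAEH4AAAAAA//4AAAAOAAAAAAAAf/4AAAAPAAAAAAAAP/4AAAB/gAAAAAAAH/4AAAf/wAAAAAAAB/4AAB//4AAAAAAAABgAAD//+AAAAAAAAAAAAH///4AAAAAAAAAAAP///+AAAAAAAAAAAf////AAAAAAAAAAA/////gAAAAAAAAAB/g5//wAAAAAAAAAB4AAf/wAAAAAAAAAAAAAAH4AAAAAAAAAAAAAAD4AAAAAAAAAAAAAAA8AAAAAAAAAAAAAAAcAAAAAAAAAAAAAAAMAAAAAAAAAAAAAAAAAAAAAAAAAAAAAAAAAAAAAAAAAAAAAAAAAAAQAAAAAAAAAAAAAAD8AAAAAAAAAAAAAAH8AAAAAAGAAAAAAAP8AAAAAAGAAAAAAAPAAAAAAADAAAAAAAIAAAAAAAAAAAAAAAAAAAAAAAAAAAAAAAAAAAAAAAAAAAAAAAAAAAAAAAAAAAAAA="/>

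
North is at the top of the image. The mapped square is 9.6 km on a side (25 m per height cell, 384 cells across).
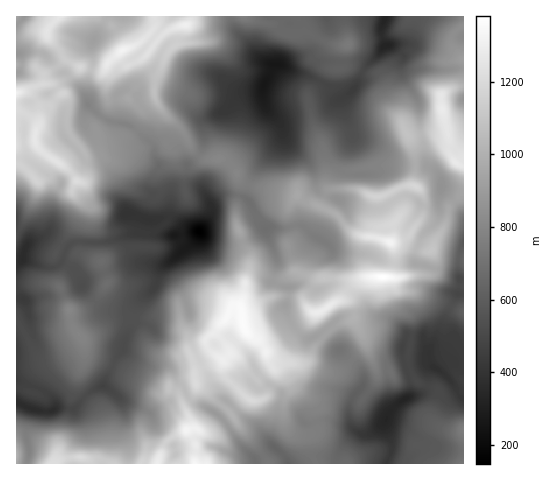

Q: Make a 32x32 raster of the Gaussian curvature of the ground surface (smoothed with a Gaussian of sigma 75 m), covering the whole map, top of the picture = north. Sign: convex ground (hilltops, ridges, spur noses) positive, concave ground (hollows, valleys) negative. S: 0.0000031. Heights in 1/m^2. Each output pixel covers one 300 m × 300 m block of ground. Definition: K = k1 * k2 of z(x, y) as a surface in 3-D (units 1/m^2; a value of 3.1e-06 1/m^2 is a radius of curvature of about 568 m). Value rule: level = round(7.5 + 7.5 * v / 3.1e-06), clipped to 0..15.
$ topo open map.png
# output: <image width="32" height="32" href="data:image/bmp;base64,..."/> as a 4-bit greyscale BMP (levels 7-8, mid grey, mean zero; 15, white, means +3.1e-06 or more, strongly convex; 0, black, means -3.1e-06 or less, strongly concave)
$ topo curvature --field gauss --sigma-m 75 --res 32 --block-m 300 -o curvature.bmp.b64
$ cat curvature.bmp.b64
<image width="32" height="32" href="data:image/bmp;base64,Qk12AgAAAAAAAHYAAAAoAAAAIAAAACAAAAABAAQAAAAAAAACAAATCwAAEwsAABAAAAAAAAAAAAAAABEREQAiIiIAMzMzAERERABVVVUAZmZmAHd3dwCIiIgAmZmZAKqqqgC7u7sAzMzMAN3d3QDu7u4A////AFiDpmeGzEaGlnd3eHdXd4dVqoh3hgcWl4e3eHWIaIiIRHdXhnnI/HOYd3iKh5h3V4nSt3l2hkuGRmend5iWqHVolneMlnQMaO5nd4aWmaV3h3dnl2jmuWWIN3l3hXdFl3h4qGd4dZV2dseWaIiIaHd3eIhniGl3qqpnuJdVaHiIeIiIiXZ3aYZVeKHNmXt4eHaIiHd5uGdomIcUVniLWXh4eXh3dnXXl4e2j6lnZod2p3iDd3ZcaImUhZmYZ3h2RWiW16d4d2mVmodJckh3lpd4hXdnhzd4d4c5WlWd/weblnd6uIZ6eYaItHe5NyD2YJiHdnZ5xUmEB1p4qDj4LoUXlXdHhlm/jpuVeKb4dYiIJ7dma3d1dGt2hohjd3iGdnaoaoyIh8ajeHhZjGV3dICLKLeXaHd5cWd5lmWNVPimXjbaR4d3WnlmeKZ3eblElmebhmiHh3h3h4hWdnd4CX1Id4d3hodkmIiaiHqneHWGeYh3d3h3h3d3eYmHmHtkh3l2h2iHhYaneGh2d3d/VGeHVop3d3l4h3l3d5dnd8moRX+sKYl4iWd5eKd4mXdJ9qKRU7iWZniXeGhUeHZ5V2MtVfDndnmahnisiIdUiHdowFWKf3l0iFaImUd7h/WYd1rZjHVWZ2eXZ4iGeocodpcIJ4c3lEb4hnR4d4Z3inZ3"/>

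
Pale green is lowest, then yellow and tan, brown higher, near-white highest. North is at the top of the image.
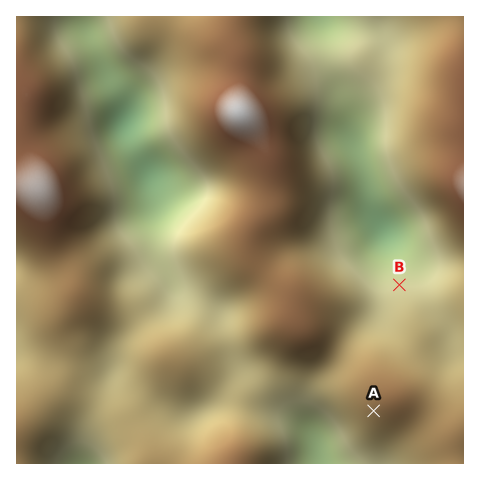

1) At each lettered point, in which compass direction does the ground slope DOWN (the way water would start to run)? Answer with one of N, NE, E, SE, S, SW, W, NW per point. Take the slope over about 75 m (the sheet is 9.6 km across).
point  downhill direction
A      SW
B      N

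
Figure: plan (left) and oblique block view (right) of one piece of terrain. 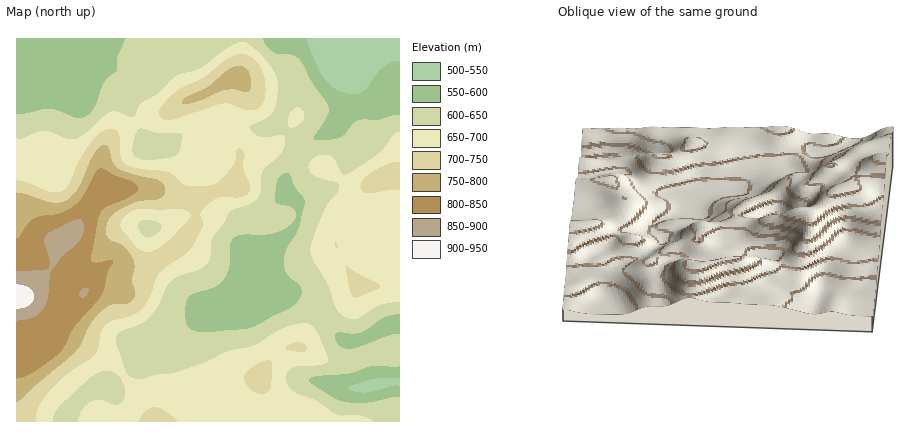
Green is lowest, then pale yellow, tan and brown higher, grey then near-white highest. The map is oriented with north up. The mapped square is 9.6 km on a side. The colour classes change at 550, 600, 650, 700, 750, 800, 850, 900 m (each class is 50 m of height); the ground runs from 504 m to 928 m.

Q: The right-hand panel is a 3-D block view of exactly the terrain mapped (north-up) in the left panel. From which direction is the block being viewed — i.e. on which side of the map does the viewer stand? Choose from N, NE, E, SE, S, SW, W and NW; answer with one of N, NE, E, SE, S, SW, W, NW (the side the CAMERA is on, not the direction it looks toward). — N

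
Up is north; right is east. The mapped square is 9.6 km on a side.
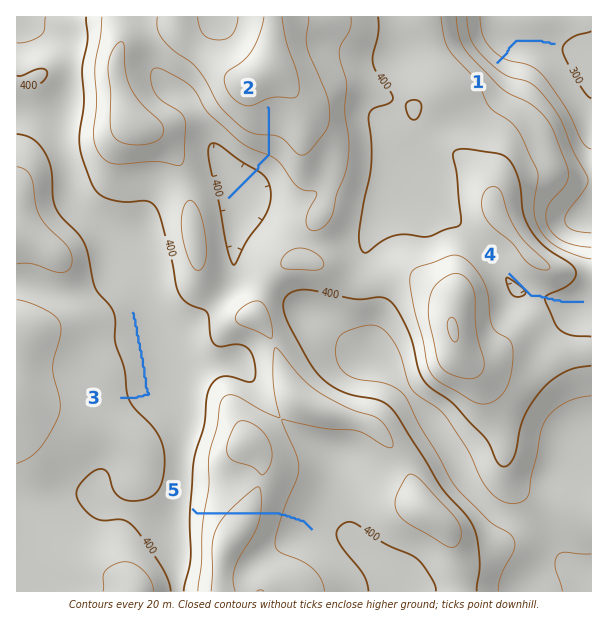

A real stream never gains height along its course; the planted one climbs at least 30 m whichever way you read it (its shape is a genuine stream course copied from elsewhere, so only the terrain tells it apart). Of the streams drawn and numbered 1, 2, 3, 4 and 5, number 5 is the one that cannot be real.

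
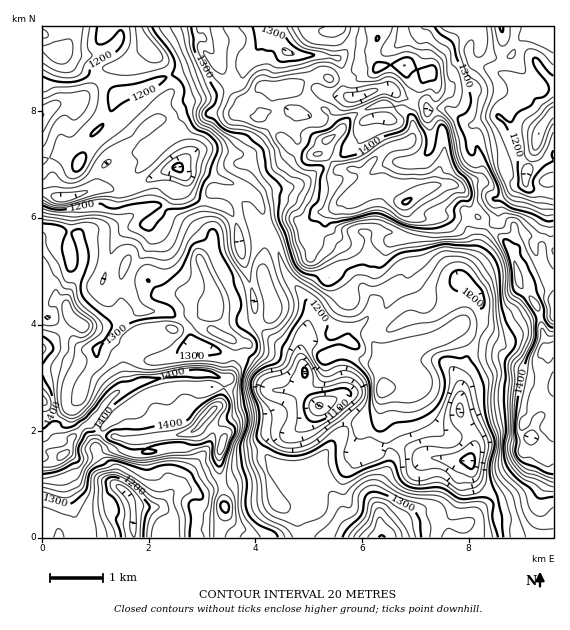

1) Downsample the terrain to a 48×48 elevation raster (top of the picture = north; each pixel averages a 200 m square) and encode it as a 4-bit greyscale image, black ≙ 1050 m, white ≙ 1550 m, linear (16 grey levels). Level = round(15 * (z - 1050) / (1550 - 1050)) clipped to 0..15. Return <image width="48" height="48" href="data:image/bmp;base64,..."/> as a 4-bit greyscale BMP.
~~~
<image width="48" height="48" href="data:image/bmp;base64,Qk32BAAAAAAAAHYAAAAoAAAAMAAAADAAAAABAAQAAAAAAIAEAAATCwAAEwsAABAAAAAAAAAAAAAAABEREQAiIiIAMzMzAERERABVVVUAZmZmAHd3dwCIiIgAmZmZAKqqqgC7u7sAzMzMAN3d3QDu7u4A////AGZ3dlQ0ZmeImZiIdmZniaqpiHZmZlVWZmd3dlQ0ZmeIqph2ZmZneJqph3ZmZkVWd3d3ZlQ0VmeIqpdlVVVmZ4mYh3ZmZUVnd3iHdVQ0VmeIqodlVVVmZ4iHd2ZVVUVnd4mYdUNGZmd4mYdlVVVmZnd2VVVDRFZniKqZdUVnd3eJqYdlVVZlVWZlQzMyJFZ4mruqh2d4d3iJqYdVVVVVRFVUMzMiI2eaq8zKmImqmZmauoZVVVVVRDREMiIiI1iru8zKmaq7uqqqyoZUMzRVREREMzMyI1i7vLvLqru7u7zLu5ZDMiNEREREQzMzI1i7vLuruqqqu7vMu5dDMiIzREVUREMyNGi8zLqZu6qqqqq8ypdDMiESNEVVVUQiNGi8zLmIm7qqqqqry4ZDMiEBI0ZmZVQyNWiszLmIiruqqqqqqoUyIiEREkZmZmUzRWirzKmIiau7qqqqqoUyIiIyI0ZmZmVDRWirzKmYiJmZmqq7qoZDMiJDNFZmZmVERWirzKqYiImYiIiIiIdlQyNURWZmZlREVXibzLqYiIiIiId3iIh1QzRVVVZmZmVVVneKzbqZiIiIiId4iYh1VDRERVZmZmZlVWeJvKqqmIiIiZiJmIdmZERFVVVVVWZmVWeJu5mqmHd3iIiZmHd3ZURVVVZVVVVmVWiJupmph3d3d4iZmId3dlRWZlVlVVVVVWiaupmYd3d3eIiZmHZ3dlVmdmZmZVVVRWmruZmYdnd3eIiJmHZ3ZVZ3dmZmZlVERXm7qpmIdnd3d4iJiHZ3ZneId3dmZmVEVnm7qZh4d2d3d3iZh2Z3Z5mIh3h3ZmVVZnm6qYh4d2d2ZmeYh1ZmaKqZiIiHd3ZmZ4q6mYh4d2ZmVWeIhlZmaKqpmIiZiIiIiJuqmYh4d2ZVVWZ3dlZmeaqqmIiZmqqpmaqpmXd3d2VURVZ3dlZmiqq6qZmau7uqqpmpiGVVVVVVRVVmZVZmiau8zLu8zMu6qZmIdzIzRERERERFVWZniJq8zMzN3cy6qYdmZSIiIzMzQzNFVVVniJq8zMzN3dzMqIZUVTNDMzMzMyI1VVZ3iJq7zMzMzN3LqXVUVUREMzMzMiI0VmZ4maq8zMzLu8y6iGVURURFQzMzMyI0Vmd4mru7u8y7u7uoh2VURERERDM0QzMzVmd4qqvLqrzMy6uod2VDNDREREMzQzNEVniJqqvLuqq7y6uYd2VDJDRERERDM0RWeImZqqqrupmqu6uXdlVDIyMzREREM0RniaqqmZmqqpmaupmHdlVEMyMzNFREREVXiaqqqZqpmaqqqZmIdlVVQzMzNFVUREVXiZqqqqmZiImZmqmYd1VVVERERERVVEVniImqqqmZmZmZqqqYdmVVVFVVRERERFVomYiZmZqpmaqqu7qHdlVVVGZmVERDNFZ4mYiIiImZmauruqmHZmZVRWdmVVRDNFaJmYiId3iImaqqqpmGZmZlVmZmVFVDRWaImYh3eJmqmaqpmYh3ZlVmZmZmVERDRWeImYh3iZqqqaqpmId3ZlVmZg=="/>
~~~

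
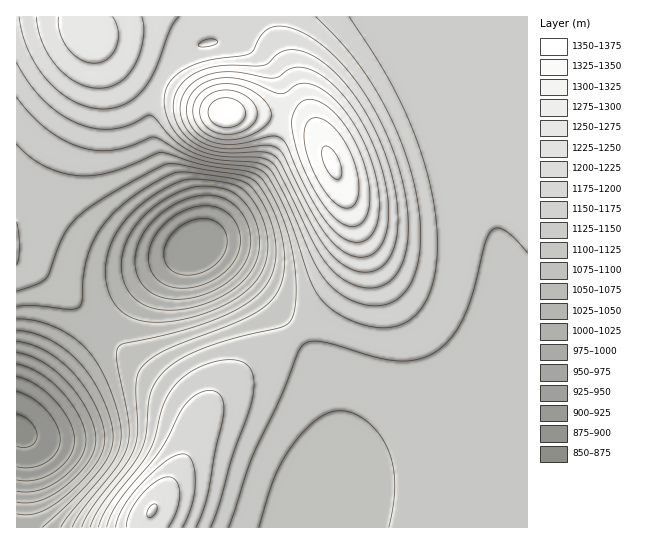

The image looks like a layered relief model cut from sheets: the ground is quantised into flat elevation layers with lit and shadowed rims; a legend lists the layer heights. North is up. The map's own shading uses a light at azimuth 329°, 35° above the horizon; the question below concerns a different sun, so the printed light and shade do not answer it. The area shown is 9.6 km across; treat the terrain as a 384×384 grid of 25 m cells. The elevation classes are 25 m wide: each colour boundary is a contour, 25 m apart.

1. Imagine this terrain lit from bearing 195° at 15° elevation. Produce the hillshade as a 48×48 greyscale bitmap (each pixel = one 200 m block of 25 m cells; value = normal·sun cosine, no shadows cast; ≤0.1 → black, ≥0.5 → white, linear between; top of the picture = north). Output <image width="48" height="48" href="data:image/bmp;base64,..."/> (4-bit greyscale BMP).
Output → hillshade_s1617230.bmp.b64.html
<image width="48" height="48" href="data:image/bmp;base64,Qk32BAAAAAAAAHYAAAAoAAAAMAAAADAAAAABAAQAAAAAAIAEAAATCwAAEwsAABAAAAAAAAAAAAAAABEREQAiIiIAMzMzAERERABVVVUAZmZmAHd3dwCIiIgAmZmZAKqqqgC7u7sAzMzMAN3d3QDu7u4A////ADM0REVVZmd3ZmZmZmZmZmZmZmZmZmZmZiIzNERFVWZmZmZmZmZmZmZmZmZmZmZmZiIiMzMzRFVWZmZmZmZmZmZmZmZmZmZmZiIiIiIjM0RVVmZmZmZmZmZmZmZmZmZmZiIiMyIiIzNFVWZmZmZmZmZmZmZmZmZmZjMzMzMzMzNEVWZmZmZmZmZmZmZmZmZmZkREREREREREVWZmZmZmZmZmZmZmZmZmZlVVZmZmVVVVVWZmZmZmZmZmZmZmZmZmZmZnd3d3dmVVVmZmZmZmZmZmZmZmZmZmZnd4iIiIh2ZlVmZmZmZmZmZmZmZmZmZmZniImZmYh3ZlVWZmZmZmZmZmZmZmZmZmZomZmZmYh2ZVVVVmZmZmZmZmZmZmZmZmZpmaqpmYh2VVVVVWZmZmZnd3d3ZmZmZmZpqqqpmIdmVVVVVVZmZmZ3d3d3dmZmZmZqqqqpmHZlVERERVVmZmZ3d3d3d2ZmZmZqqqqZiHZVRERERFVWZmd3d3d3d2ZmZmZqqqmYh2VURDMzREVVZmd3d3d3d2ZmZmZqqqmYdlVEMzMzNERVZmd3iIh3d2ZmZmZqqpmHZlRDMiIiM0RVZnd4iIh3d2ZmZmZqmZiHZUQzIiIiIzRFZneIiIiHd2ZmZmZpmYh2VUQzIiESIjRFZniImYiHdmZmZmZpiIdmVUQzIiEiIjRFZ3iJmYiHdmZmZmZoh3ZmVUQzMiIiIzRFZ4iZmZh3ZmZmZmZnd2ZmVVRDMzMzM0RWd4mZmZh3ZmZmZmZmZmZmZVVUREREREVmeJmqqYh2ZmZmZmZmZmZmZmVVVVVVVVZniZqqqYdmZWZmZmZmZmZmZmZmZmZmZnd4maqqmYdmVVZmZmZmZmZmd3d3d3d3eIiJmquqmHZVVVVmZmZmZmZnd3eIiIiImZmaq7uql2ZVVVVmZmZmZmZ3d4iImZmZqqqru7uph2VERVVmZmZmZmd3eIiJmaqqqru7u7qodlRERVVmZmZmZnd3eIiZmqq8zMu7u7qYZURERVVmZmZmZ3d3iIiZmqze7tzLu6mHVDM0RVVmZmZmZ3d4iIiJms7///7Luqh1QzM0RVZmZmZmd3eIiIiIm9////7bqpdkMyM0RVZmZmZnd3iIiIiInO////3LqYZTMiI0RVZmZmZneIiIiIiIrN7//ty6mGVDIiI0VVZmZmZniIiIiIiIm8zMy6mId1QyIiM0VWZmZmZoiIiIiIiImaqZh2ZmZkMiEiNEVWZmZmZoiImYiIh3iHdlQzNEVUMhEiNFVWZmZmZoiImYiId3dlQyEAEjRDIhIjRFVmZmZmZoiImIiHd3ZUIQAAAjRDIiIzRVVmZmZmZoiIiIh3d3ZTIAAAEkQzIiI0RVZmZmZmZoiIiId3dmZUIQABJEQzIiNEVVZmZmZmZoiIiHd2ZmZlQzI0RUQzMzNFVWZmZmZmZoiHd3ZmZmZmZlVWZUQzMzRFVmZmZmZmZnd3dmZlVWZnd3d2ZVRDNERVVmZmZmZmZnd3ZmZVVWZnd3d2ZVREREVVZmZmZmZmZg=="/>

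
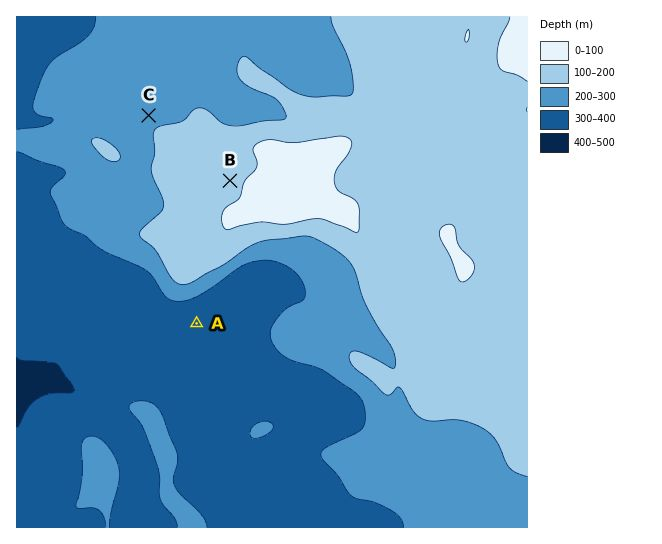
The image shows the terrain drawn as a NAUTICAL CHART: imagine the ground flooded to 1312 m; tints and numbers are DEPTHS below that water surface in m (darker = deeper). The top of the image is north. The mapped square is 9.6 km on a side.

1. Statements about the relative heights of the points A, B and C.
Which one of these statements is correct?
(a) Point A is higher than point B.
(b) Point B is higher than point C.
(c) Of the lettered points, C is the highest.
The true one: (b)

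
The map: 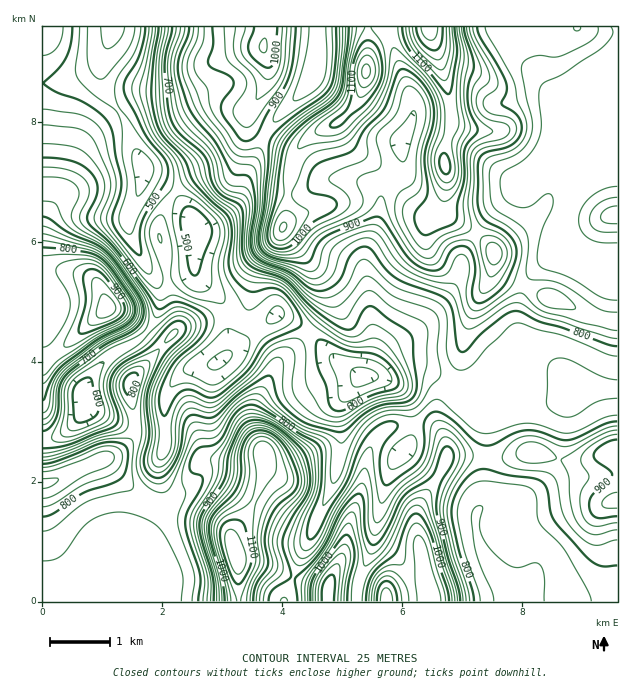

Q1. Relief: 415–1240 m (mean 800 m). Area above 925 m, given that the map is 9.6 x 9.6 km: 19.5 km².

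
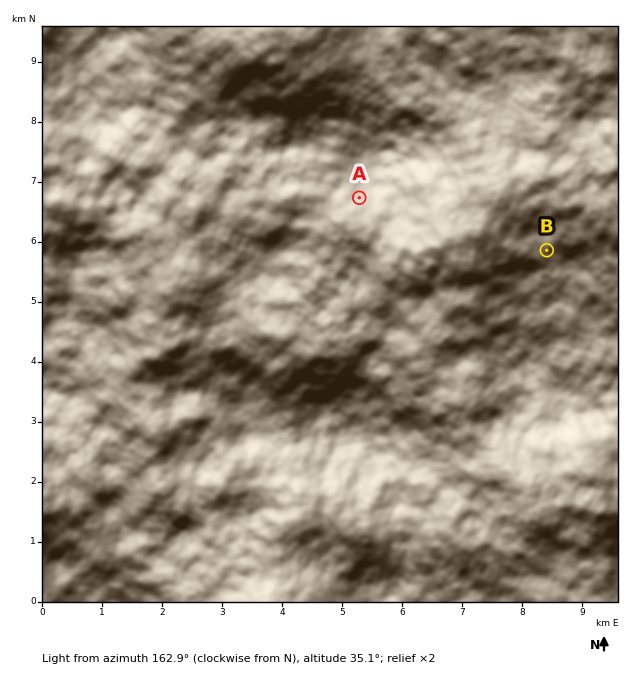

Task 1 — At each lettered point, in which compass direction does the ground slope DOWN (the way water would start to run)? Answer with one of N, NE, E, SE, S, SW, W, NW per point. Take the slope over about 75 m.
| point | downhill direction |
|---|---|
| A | S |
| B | NW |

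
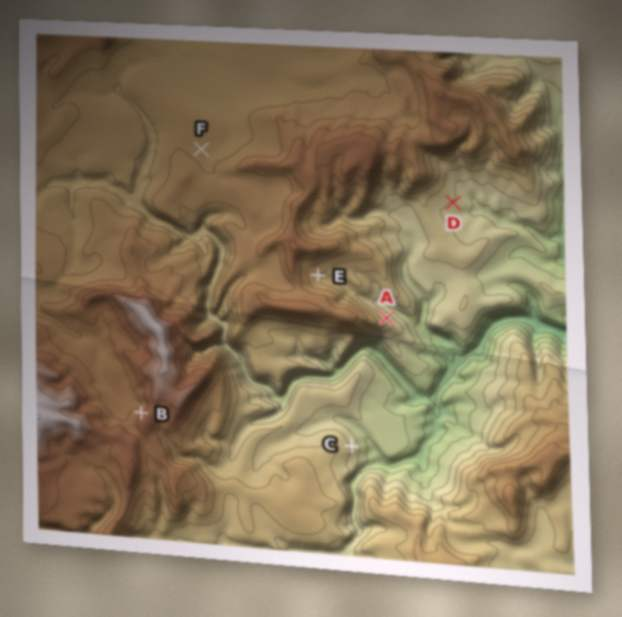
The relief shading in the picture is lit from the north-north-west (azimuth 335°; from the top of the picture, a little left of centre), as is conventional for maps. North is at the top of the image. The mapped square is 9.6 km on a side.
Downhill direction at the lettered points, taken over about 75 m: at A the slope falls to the NE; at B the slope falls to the NW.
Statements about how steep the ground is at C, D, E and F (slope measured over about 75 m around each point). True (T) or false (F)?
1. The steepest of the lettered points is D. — F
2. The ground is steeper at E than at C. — F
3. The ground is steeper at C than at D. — T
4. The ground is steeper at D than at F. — T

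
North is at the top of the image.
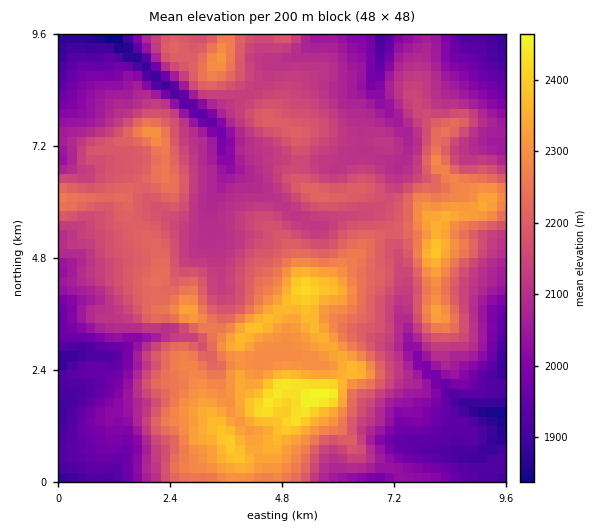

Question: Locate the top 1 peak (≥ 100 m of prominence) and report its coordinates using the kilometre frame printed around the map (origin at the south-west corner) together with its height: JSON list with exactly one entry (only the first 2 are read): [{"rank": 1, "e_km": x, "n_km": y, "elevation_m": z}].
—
[{"rank": 1, "e_km": 5.74, "n_km": 1.89, "elevation_m": 2468}]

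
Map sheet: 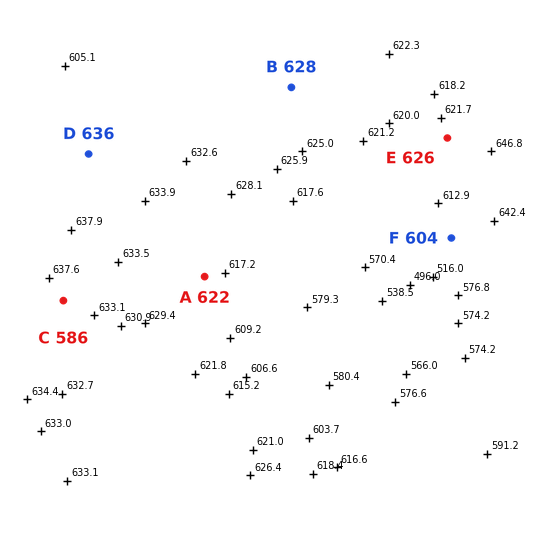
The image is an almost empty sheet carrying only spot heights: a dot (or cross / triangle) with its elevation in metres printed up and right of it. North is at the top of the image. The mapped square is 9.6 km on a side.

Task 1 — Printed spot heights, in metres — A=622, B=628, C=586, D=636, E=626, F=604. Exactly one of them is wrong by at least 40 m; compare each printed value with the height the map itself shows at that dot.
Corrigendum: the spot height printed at C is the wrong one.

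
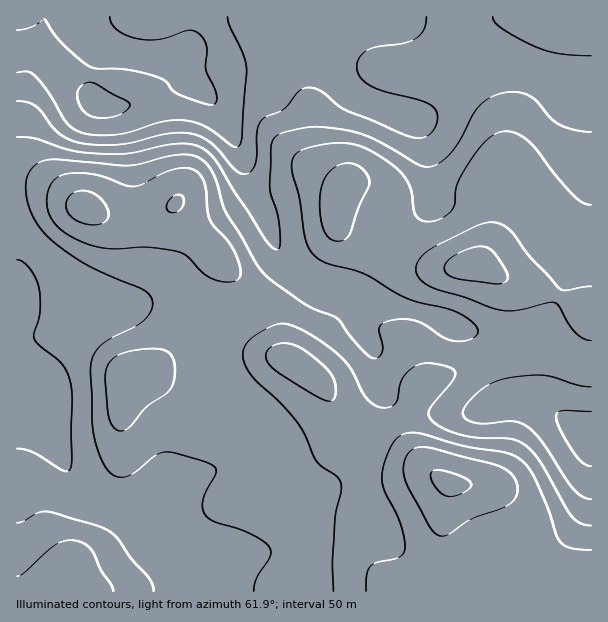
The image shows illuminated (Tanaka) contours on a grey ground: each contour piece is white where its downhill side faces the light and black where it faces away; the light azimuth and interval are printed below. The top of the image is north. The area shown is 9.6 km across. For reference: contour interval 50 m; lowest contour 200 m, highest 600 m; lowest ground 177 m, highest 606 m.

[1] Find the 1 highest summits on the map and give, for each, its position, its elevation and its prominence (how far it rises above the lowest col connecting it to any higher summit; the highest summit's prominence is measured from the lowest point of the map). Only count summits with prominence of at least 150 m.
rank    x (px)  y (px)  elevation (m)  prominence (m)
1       450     483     606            429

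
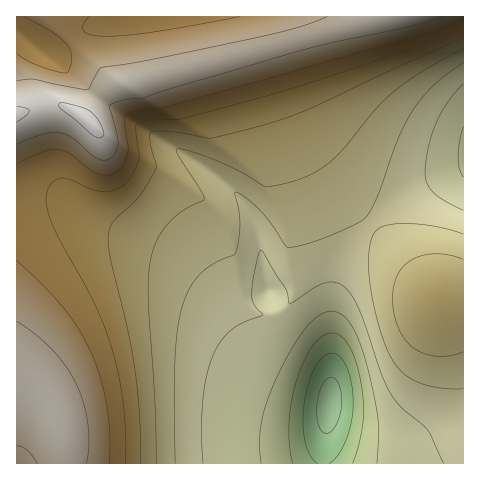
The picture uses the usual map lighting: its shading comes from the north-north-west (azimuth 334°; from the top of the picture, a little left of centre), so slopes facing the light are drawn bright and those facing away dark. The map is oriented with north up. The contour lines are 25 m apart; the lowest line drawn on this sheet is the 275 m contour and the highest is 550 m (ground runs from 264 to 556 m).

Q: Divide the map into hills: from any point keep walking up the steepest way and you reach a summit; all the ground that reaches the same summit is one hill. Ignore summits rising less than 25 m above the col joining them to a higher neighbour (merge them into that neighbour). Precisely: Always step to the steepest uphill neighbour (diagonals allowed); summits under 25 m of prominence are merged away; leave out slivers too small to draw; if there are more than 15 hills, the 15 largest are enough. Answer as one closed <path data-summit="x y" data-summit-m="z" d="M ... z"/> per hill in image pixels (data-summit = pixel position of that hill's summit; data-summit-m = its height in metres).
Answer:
<path data-summit="90 123" data-summit-m="556" d="M463 16l-446 0-1 183 48 1 47 27 35 12 27 13 26 20 14 15 19 26 26 44 12 13 16 8 33 9 11 7 2-92 5-25 9-22 13-19 34-31 23-14 48-23z"/><path data-summit="57 421" data-summit-m="538" d="M59 199l-43 1 0 263 306 1 8-69-11-8-33-9-16-8-12-13-40-64-14-16-21-18-25-15-47-17-38-23z"/><path data-summit="441 304" data-summit-m="449" d="M463 169l-47 22-32 21-25 24-17 28-8 22-2 16-1 91-7 51-1 20 141-1z"/>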